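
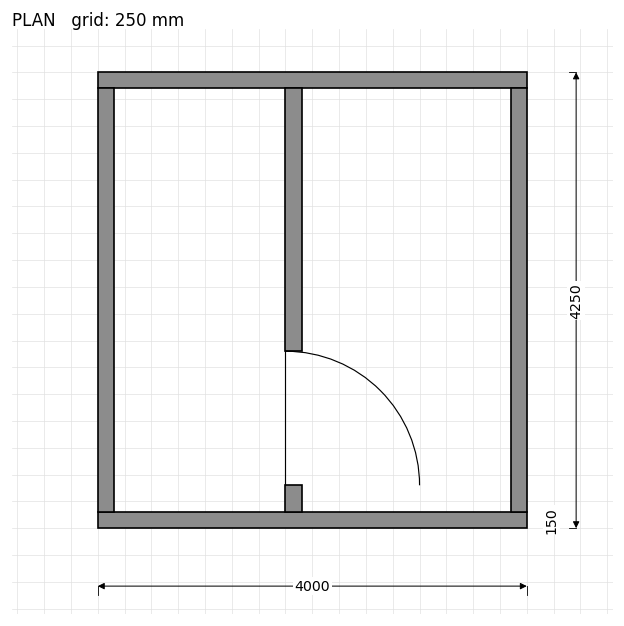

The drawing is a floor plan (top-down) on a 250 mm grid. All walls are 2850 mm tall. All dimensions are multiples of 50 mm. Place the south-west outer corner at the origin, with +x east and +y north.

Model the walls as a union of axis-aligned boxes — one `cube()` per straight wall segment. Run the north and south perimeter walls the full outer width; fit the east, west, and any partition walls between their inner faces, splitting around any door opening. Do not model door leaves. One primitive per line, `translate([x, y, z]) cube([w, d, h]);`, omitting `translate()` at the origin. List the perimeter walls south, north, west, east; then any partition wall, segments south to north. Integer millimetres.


cube([4000, 150, 2850]);
translate([0, 4100, 0]) cube([4000, 150, 2850]);
translate([0, 150, 0]) cube([150, 3950, 2850]);
translate([3850, 150, 0]) cube([150, 3950, 2850]);
translate([1750, 150, 0]) cube([150, 250, 2850]);
translate([1750, 1650, 0]) cube([150, 2450, 2850]);


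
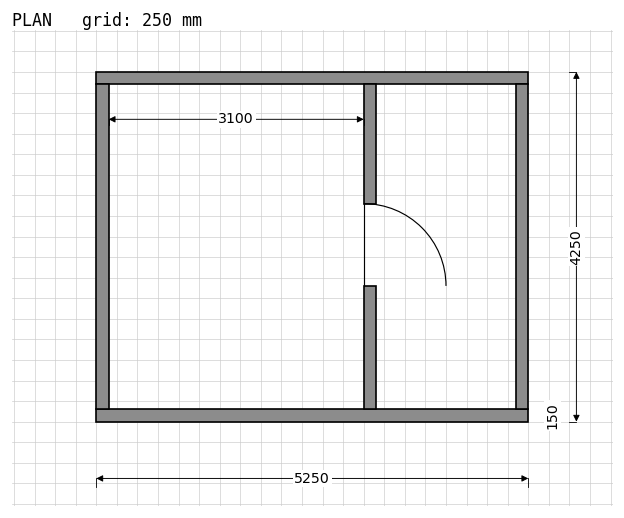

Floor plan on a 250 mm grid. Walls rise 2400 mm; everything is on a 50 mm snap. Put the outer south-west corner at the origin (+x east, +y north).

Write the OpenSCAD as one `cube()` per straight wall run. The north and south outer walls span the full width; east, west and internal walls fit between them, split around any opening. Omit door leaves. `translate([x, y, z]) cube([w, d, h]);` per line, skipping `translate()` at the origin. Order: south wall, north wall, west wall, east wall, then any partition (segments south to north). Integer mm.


cube([5250, 150, 2400]);
translate([0, 4100, 0]) cube([5250, 150, 2400]);
translate([0, 150, 0]) cube([150, 3950, 2400]);
translate([5100, 150, 0]) cube([150, 3950, 2400]);
translate([3250, 150, 0]) cube([150, 1500, 2400]);
translate([3250, 2650, 0]) cube([150, 1450, 2400]);


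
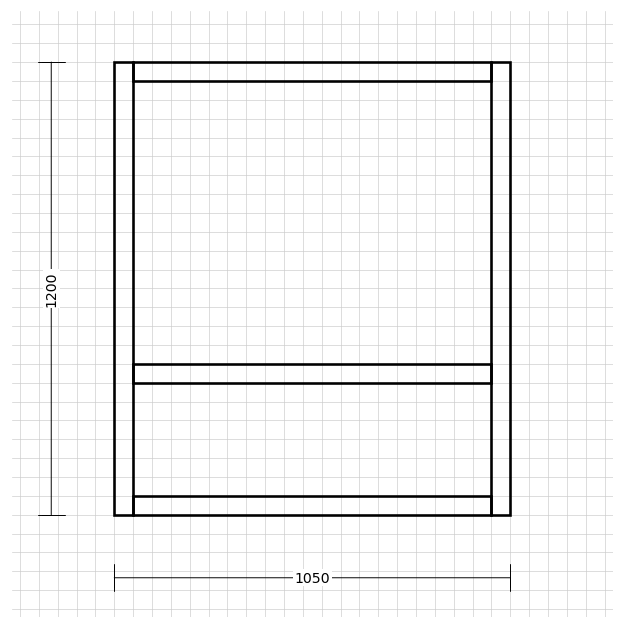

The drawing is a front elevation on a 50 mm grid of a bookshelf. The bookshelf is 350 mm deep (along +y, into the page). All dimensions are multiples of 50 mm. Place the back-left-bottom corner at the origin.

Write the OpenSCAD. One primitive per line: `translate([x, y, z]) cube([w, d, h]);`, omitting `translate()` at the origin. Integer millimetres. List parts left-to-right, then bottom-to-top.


cube([50, 350, 1200]);
translate([50, 0, 0]) cube([950, 350, 50]);
translate([50, 0, 350]) cube([950, 350, 50]);
translate([50, 0, 1150]) cube([950, 350, 50]);
translate([1000, 0, 0]) cube([50, 350, 1200]);


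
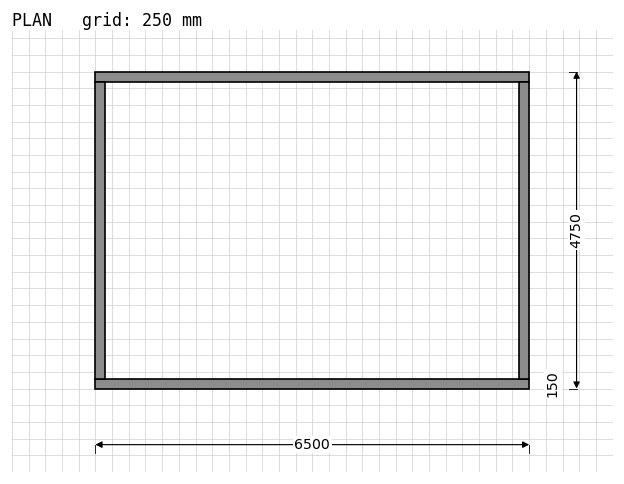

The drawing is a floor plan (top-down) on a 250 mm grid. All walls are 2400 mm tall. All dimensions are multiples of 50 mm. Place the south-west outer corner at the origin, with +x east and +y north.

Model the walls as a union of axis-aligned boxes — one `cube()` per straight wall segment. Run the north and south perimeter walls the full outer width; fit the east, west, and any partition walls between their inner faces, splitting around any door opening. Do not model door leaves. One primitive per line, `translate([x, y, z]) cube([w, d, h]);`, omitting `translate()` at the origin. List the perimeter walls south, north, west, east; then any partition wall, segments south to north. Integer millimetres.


cube([6500, 150, 2400]);
translate([0, 4600, 0]) cube([6500, 150, 2400]);
translate([0, 150, 0]) cube([150, 4450, 2400]);
translate([6350, 150, 0]) cube([150, 4450, 2400]);


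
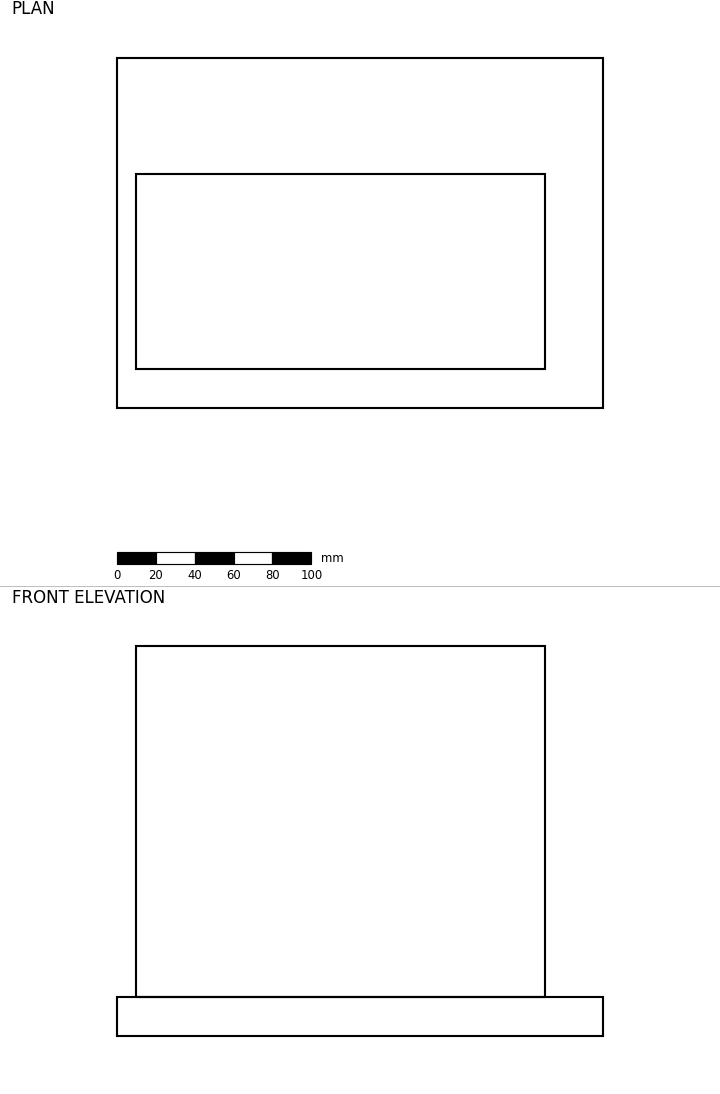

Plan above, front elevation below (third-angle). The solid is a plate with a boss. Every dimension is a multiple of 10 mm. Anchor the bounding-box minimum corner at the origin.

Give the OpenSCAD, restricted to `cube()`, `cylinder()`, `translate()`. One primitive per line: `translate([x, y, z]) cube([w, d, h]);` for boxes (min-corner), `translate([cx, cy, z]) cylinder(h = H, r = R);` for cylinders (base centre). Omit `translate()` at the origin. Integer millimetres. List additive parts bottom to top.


cube([250, 180, 20]);
translate([10, 20, 20]) cube([210, 100, 180]);


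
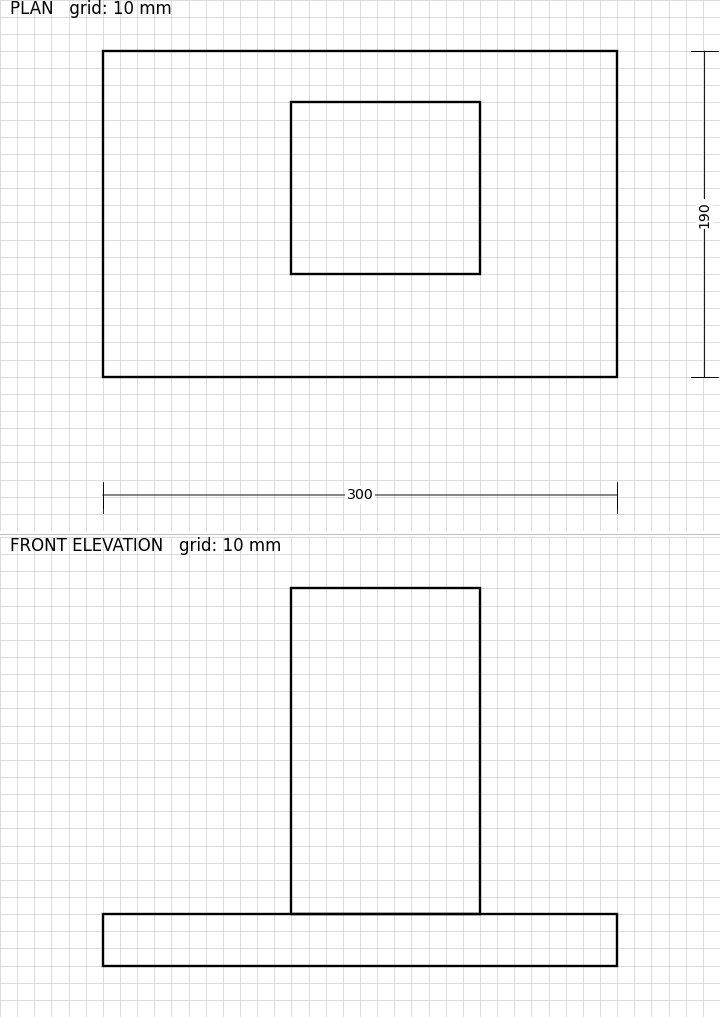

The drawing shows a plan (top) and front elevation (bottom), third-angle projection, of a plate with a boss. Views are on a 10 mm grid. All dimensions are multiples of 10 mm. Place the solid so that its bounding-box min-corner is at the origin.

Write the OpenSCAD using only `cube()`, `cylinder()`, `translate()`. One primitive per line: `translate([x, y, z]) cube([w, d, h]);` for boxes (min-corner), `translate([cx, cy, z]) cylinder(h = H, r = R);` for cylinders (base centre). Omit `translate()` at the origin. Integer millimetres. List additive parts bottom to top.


cube([300, 190, 30]);
translate([110, 60, 30]) cube([110, 100, 190]);


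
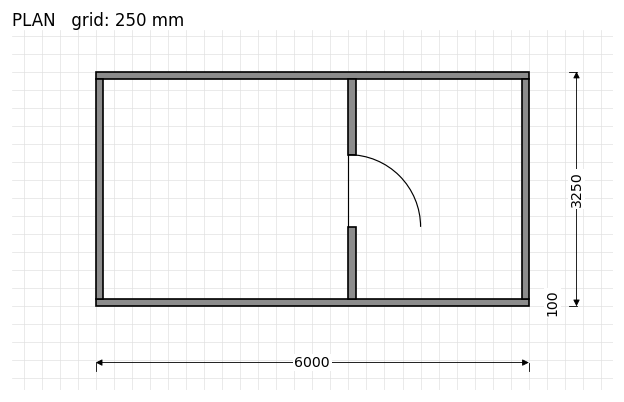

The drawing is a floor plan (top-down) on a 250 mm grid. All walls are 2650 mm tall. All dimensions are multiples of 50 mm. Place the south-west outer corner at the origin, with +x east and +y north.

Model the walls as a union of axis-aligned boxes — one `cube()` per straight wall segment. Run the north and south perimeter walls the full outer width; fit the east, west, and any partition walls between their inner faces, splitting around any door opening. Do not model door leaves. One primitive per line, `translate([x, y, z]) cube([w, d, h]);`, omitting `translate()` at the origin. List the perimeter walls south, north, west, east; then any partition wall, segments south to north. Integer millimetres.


cube([6000, 100, 2650]);
translate([0, 3150, 0]) cube([6000, 100, 2650]);
translate([0, 100, 0]) cube([100, 3050, 2650]);
translate([5900, 100, 0]) cube([100, 3050, 2650]);
translate([3500, 100, 0]) cube([100, 1000, 2650]);
translate([3500, 2100, 0]) cube([100, 1050, 2650]);


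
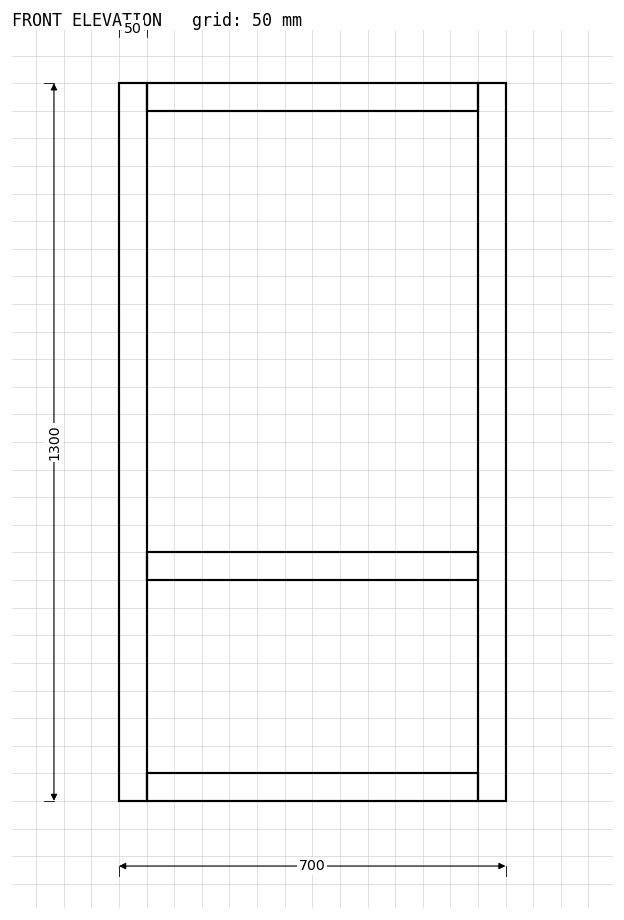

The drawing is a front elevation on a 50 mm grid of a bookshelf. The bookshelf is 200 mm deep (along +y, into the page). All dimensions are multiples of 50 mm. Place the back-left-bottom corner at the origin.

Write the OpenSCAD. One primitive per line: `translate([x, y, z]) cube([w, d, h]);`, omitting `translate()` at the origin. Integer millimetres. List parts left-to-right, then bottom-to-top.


cube([50, 200, 1300]);
translate([50, 0, 0]) cube([600, 200, 50]);
translate([50, 0, 400]) cube([600, 200, 50]);
translate([50, 0, 1250]) cube([600, 200, 50]);
translate([650, 0, 0]) cube([50, 200, 1300]);


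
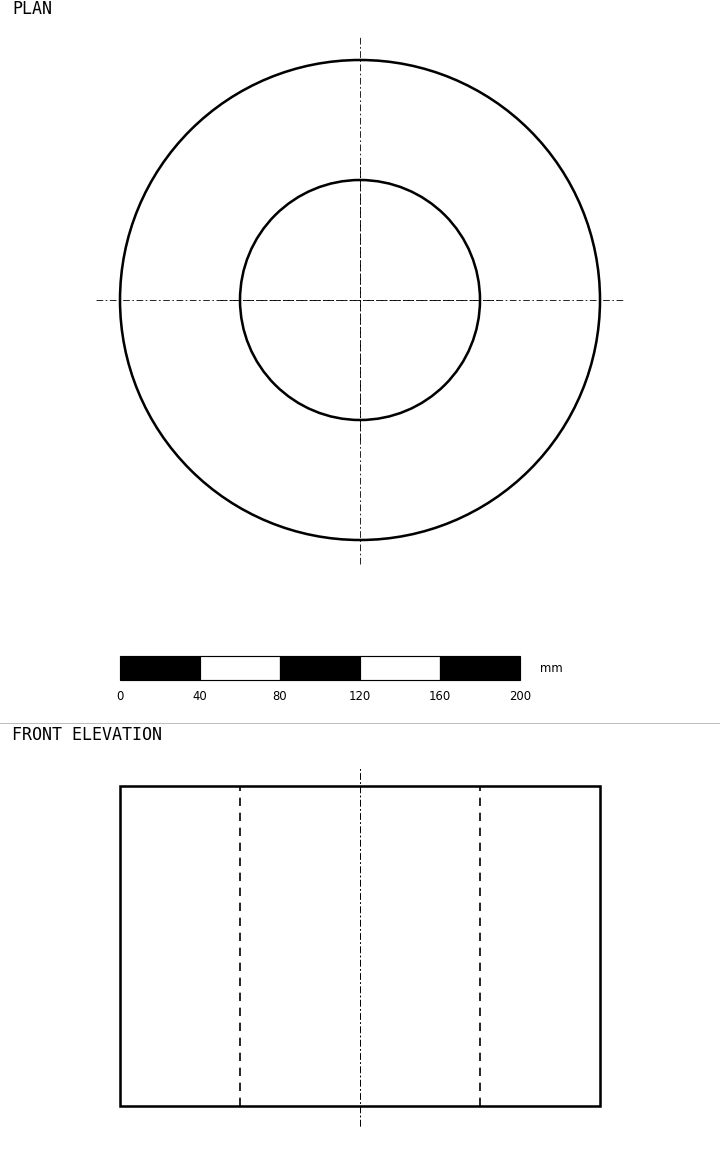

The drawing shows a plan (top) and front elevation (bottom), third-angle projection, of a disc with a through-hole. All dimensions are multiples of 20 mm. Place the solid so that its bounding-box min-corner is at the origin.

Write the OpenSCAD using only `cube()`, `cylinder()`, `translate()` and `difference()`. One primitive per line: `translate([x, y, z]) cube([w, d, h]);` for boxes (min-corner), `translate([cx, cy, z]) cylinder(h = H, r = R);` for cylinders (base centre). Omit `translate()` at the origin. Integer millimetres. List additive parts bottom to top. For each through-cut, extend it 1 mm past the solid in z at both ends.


difference() {
  translate([120, 120, 0]) cylinder(h = 160, r = 120);
  translate([120, 120, -1]) cylinder(h = 162, r = 60);
}


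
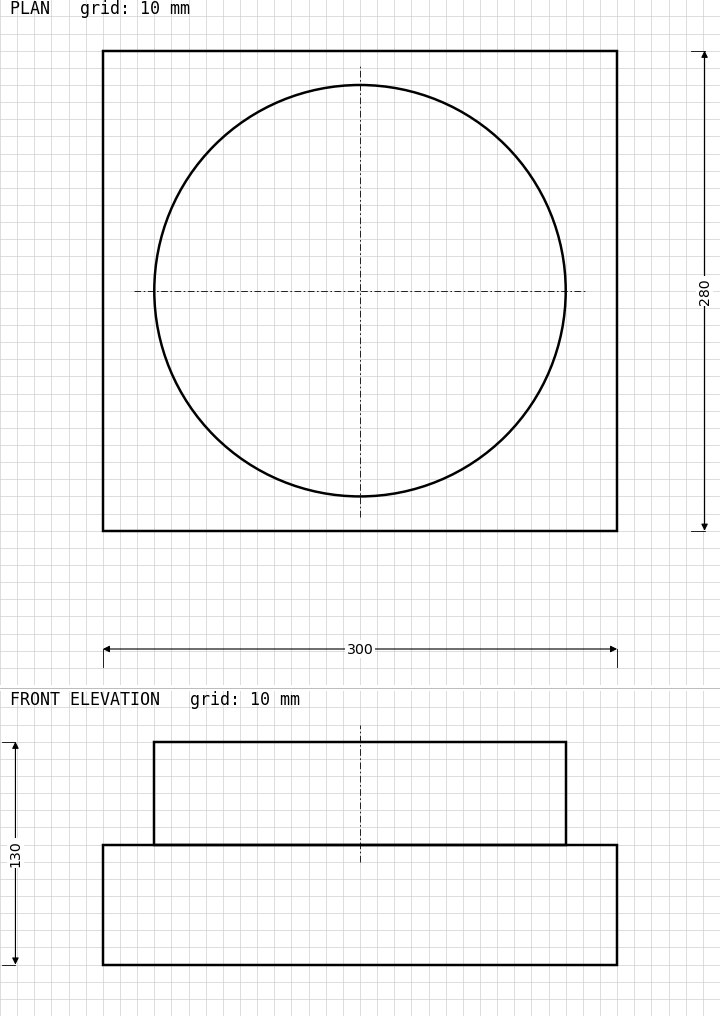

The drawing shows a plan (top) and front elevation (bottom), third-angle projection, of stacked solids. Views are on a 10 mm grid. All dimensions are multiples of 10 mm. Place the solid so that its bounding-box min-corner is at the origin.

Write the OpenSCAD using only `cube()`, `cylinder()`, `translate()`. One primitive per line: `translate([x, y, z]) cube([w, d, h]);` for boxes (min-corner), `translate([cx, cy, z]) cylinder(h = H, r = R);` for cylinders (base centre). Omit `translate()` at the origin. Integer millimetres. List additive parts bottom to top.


cube([300, 280, 70]);
translate([150, 140, 70]) cylinder(h = 60, r = 120);


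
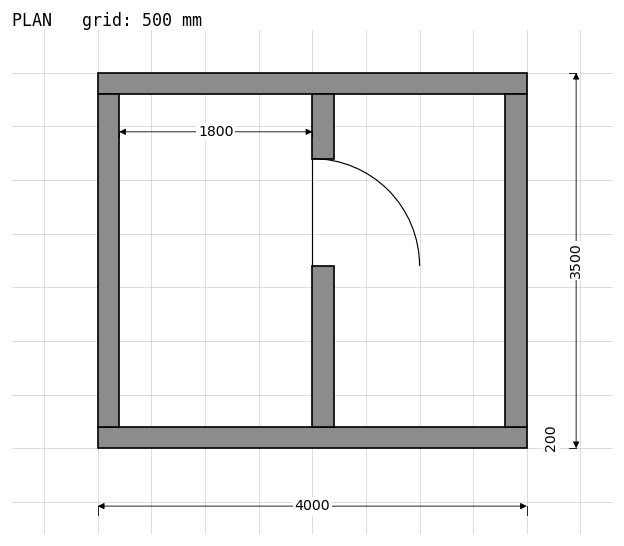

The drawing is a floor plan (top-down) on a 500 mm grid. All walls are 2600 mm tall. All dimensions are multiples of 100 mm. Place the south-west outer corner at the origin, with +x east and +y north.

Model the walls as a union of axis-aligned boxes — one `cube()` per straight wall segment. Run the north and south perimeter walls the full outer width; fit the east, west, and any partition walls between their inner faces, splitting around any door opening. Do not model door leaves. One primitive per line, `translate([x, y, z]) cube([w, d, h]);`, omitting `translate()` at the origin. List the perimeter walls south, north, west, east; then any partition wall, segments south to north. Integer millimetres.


cube([4000, 200, 2600]);
translate([0, 3300, 0]) cube([4000, 200, 2600]);
translate([0, 200, 0]) cube([200, 3100, 2600]);
translate([3800, 200, 0]) cube([200, 3100, 2600]);
translate([2000, 200, 0]) cube([200, 1500, 2600]);
translate([2000, 2700, 0]) cube([200, 600, 2600]);


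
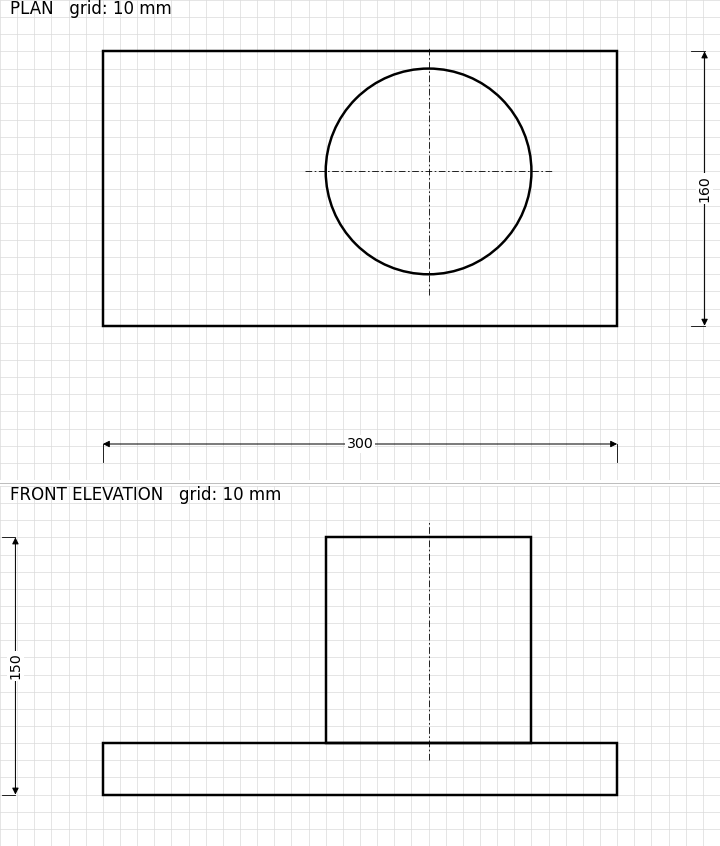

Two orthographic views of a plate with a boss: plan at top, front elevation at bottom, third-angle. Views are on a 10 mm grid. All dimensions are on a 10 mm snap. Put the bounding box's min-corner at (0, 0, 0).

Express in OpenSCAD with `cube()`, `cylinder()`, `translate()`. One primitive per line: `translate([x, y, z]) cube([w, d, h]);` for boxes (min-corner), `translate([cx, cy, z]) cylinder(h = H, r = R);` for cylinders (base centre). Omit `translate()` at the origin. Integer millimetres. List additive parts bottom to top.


cube([300, 160, 30]);
translate([190, 90, 30]) cylinder(h = 120, r = 60);


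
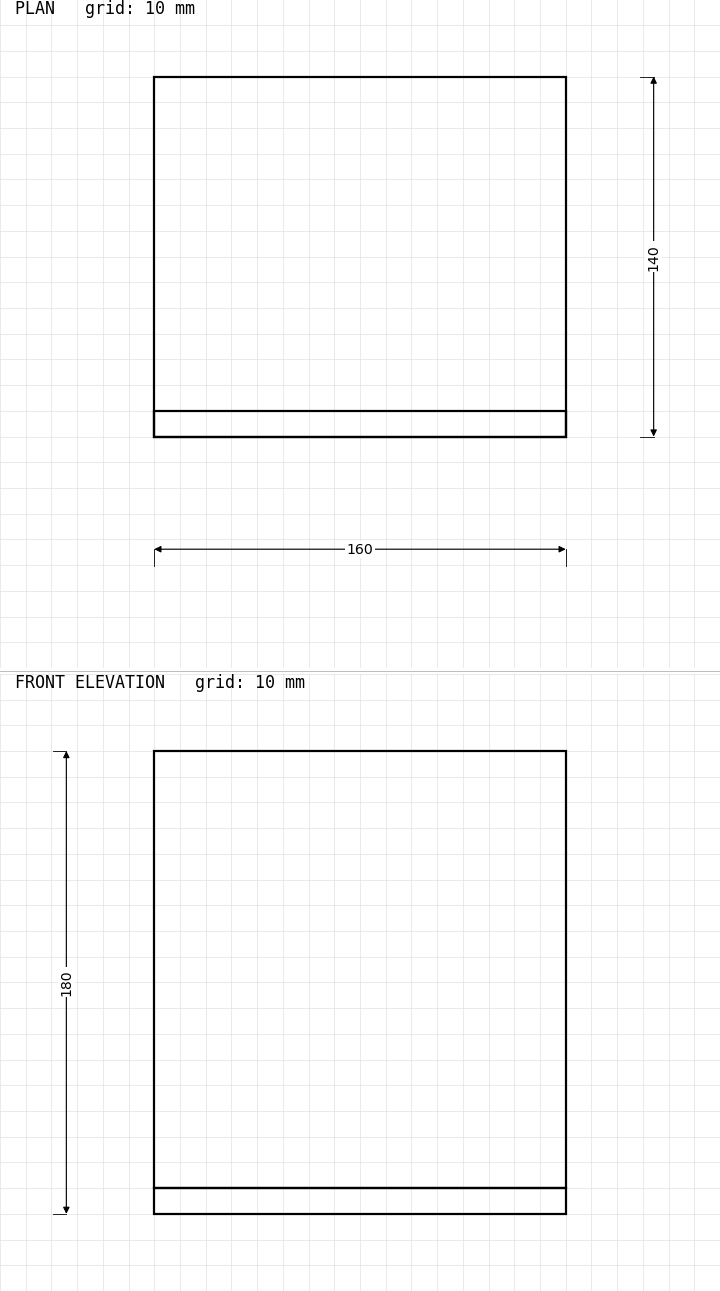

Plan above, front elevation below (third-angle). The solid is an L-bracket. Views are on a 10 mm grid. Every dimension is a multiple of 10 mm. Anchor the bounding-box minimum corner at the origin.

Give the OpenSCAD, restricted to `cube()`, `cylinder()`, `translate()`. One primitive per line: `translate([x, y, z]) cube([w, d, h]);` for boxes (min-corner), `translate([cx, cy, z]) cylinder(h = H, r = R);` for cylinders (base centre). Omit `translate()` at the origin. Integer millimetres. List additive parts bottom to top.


cube([160, 140, 10]);
translate([0, 0, 10]) cube([160, 10, 170]);


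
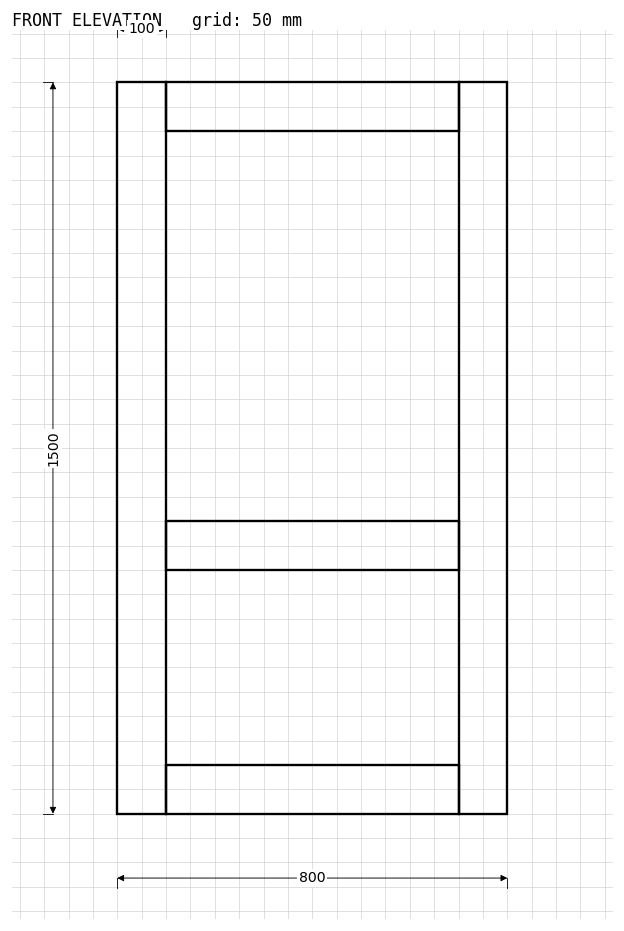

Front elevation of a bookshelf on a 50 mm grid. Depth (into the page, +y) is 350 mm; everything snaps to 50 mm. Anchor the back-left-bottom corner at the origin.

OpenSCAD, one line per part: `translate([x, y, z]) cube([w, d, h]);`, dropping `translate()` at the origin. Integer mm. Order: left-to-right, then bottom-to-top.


cube([100, 350, 1500]);
translate([100, 0, 0]) cube([600, 350, 100]);
translate([100, 0, 500]) cube([600, 350, 100]);
translate([100, 0, 1400]) cube([600, 350, 100]);
translate([700, 0, 0]) cube([100, 350, 1500]);


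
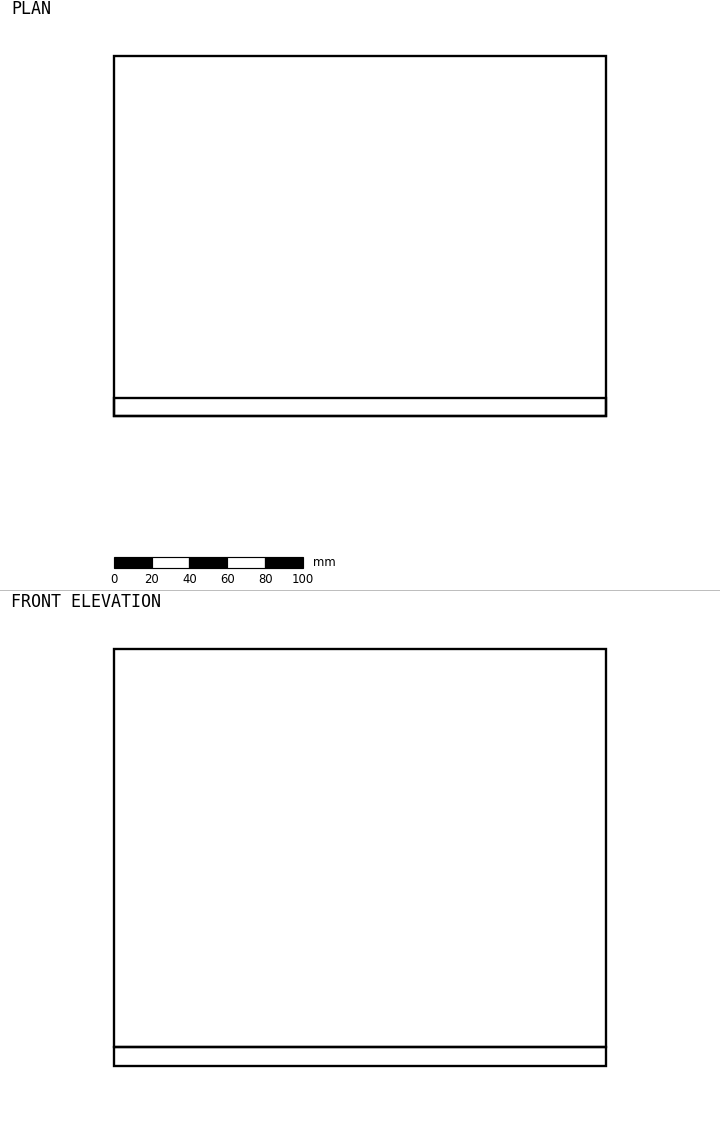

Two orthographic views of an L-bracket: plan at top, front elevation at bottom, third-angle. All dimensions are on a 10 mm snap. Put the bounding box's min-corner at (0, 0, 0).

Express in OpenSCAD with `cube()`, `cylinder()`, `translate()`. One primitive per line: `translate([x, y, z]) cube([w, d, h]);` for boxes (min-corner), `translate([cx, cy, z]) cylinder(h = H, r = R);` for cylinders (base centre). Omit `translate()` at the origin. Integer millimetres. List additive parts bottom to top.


cube([260, 190, 10]);
translate([0, 0, 10]) cube([260, 10, 210]);


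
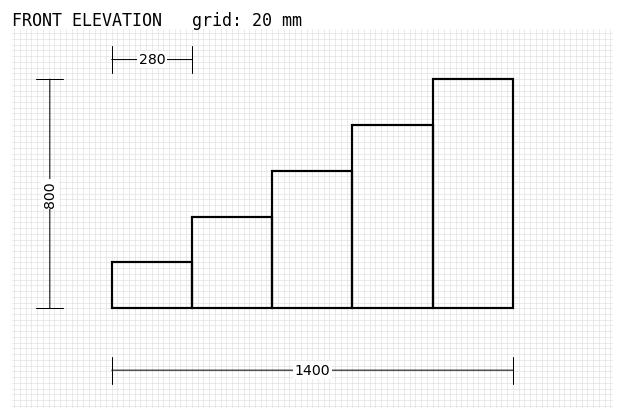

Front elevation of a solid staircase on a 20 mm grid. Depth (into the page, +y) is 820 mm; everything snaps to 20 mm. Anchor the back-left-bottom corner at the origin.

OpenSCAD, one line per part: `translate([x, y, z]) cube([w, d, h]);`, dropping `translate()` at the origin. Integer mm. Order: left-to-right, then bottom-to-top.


cube([280, 820, 160]);
translate([280, 0, 0]) cube([280, 820, 320]);
translate([560, 0, 0]) cube([280, 820, 480]);
translate([840, 0, 0]) cube([280, 820, 640]);
translate([1120, 0, 0]) cube([280, 820, 800]);


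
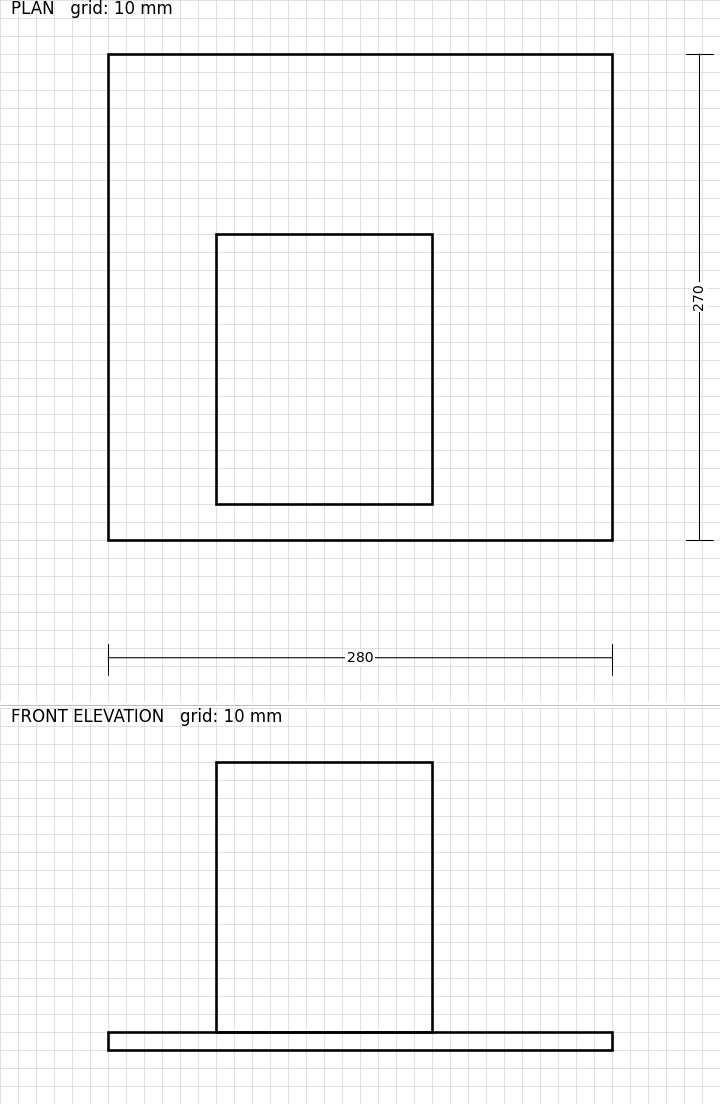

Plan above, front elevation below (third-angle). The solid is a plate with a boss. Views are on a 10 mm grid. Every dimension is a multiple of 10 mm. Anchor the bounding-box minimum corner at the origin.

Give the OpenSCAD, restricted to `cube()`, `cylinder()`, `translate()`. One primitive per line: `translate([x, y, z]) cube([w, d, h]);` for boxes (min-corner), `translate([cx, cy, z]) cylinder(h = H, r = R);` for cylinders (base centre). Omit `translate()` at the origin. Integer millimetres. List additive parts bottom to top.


cube([280, 270, 10]);
translate([60, 20, 10]) cube([120, 150, 150]);


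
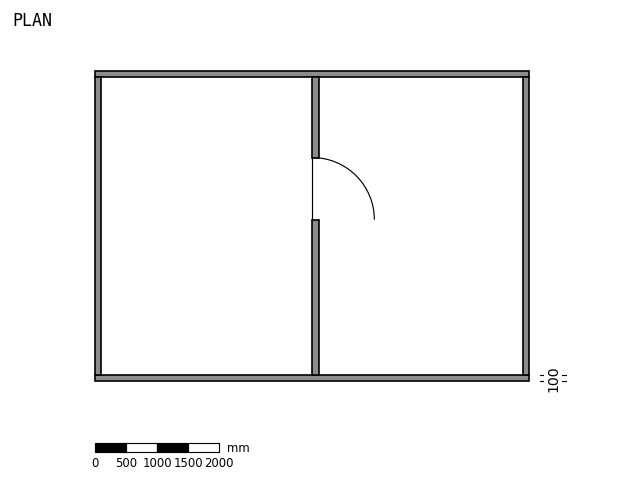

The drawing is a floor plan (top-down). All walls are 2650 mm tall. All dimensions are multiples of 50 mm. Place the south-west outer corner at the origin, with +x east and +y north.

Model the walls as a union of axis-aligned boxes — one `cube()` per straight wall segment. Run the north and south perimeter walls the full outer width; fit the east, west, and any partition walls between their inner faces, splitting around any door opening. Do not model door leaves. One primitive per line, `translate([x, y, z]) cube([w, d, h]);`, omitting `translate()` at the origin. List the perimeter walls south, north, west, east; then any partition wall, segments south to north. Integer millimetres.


cube([7000, 100, 2650]);
translate([0, 4900, 0]) cube([7000, 100, 2650]);
translate([0, 100, 0]) cube([100, 4800, 2650]);
translate([6900, 100, 0]) cube([100, 4800, 2650]);
translate([3500, 100, 0]) cube([100, 2500, 2650]);
translate([3500, 3600, 0]) cube([100, 1300, 2650]);


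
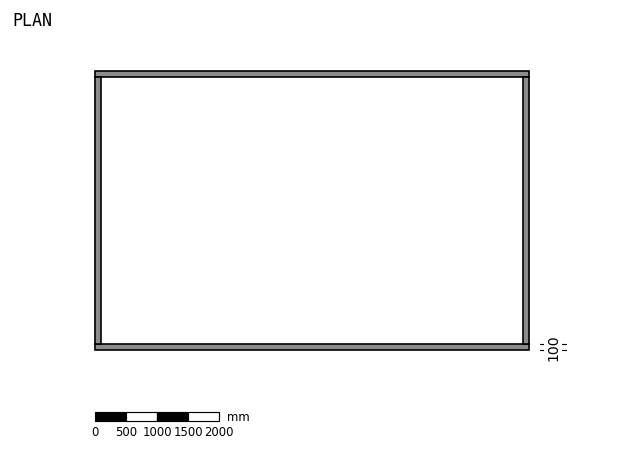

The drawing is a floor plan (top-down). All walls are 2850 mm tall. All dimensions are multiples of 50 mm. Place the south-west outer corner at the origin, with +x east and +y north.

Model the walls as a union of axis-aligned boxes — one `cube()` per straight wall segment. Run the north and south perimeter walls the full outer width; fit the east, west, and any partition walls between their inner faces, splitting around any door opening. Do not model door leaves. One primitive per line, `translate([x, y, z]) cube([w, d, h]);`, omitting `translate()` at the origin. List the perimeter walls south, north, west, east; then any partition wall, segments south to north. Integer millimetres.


cube([7000, 100, 2850]);
translate([0, 4400, 0]) cube([7000, 100, 2850]);
translate([0, 100, 0]) cube([100, 4300, 2850]);
translate([6900, 100, 0]) cube([100, 4300, 2850]);


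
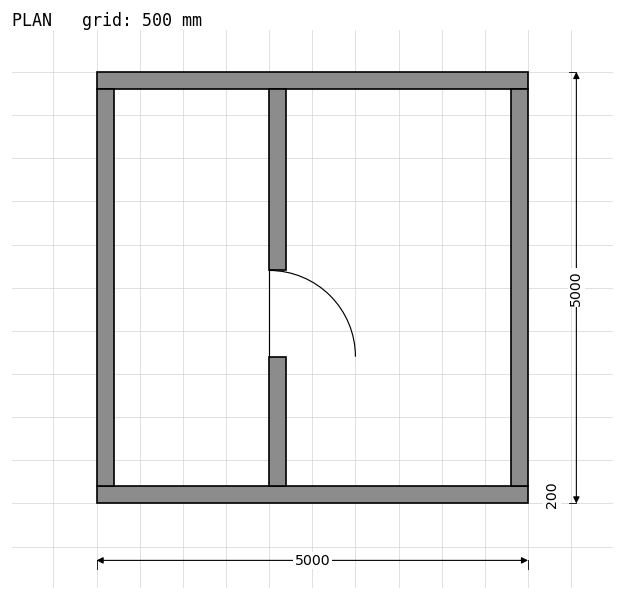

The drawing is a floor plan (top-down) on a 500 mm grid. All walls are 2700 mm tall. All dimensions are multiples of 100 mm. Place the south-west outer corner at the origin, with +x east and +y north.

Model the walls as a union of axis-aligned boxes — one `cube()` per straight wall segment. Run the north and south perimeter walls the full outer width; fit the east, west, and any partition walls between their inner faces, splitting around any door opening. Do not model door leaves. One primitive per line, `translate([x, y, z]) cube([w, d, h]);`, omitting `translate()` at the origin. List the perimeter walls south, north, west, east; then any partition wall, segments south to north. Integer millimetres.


cube([5000, 200, 2700]);
translate([0, 4800, 0]) cube([5000, 200, 2700]);
translate([0, 200, 0]) cube([200, 4600, 2700]);
translate([4800, 200, 0]) cube([200, 4600, 2700]);
translate([2000, 200, 0]) cube([200, 1500, 2700]);
translate([2000, 2700, 0]) cube([200, 2100, 2700]);


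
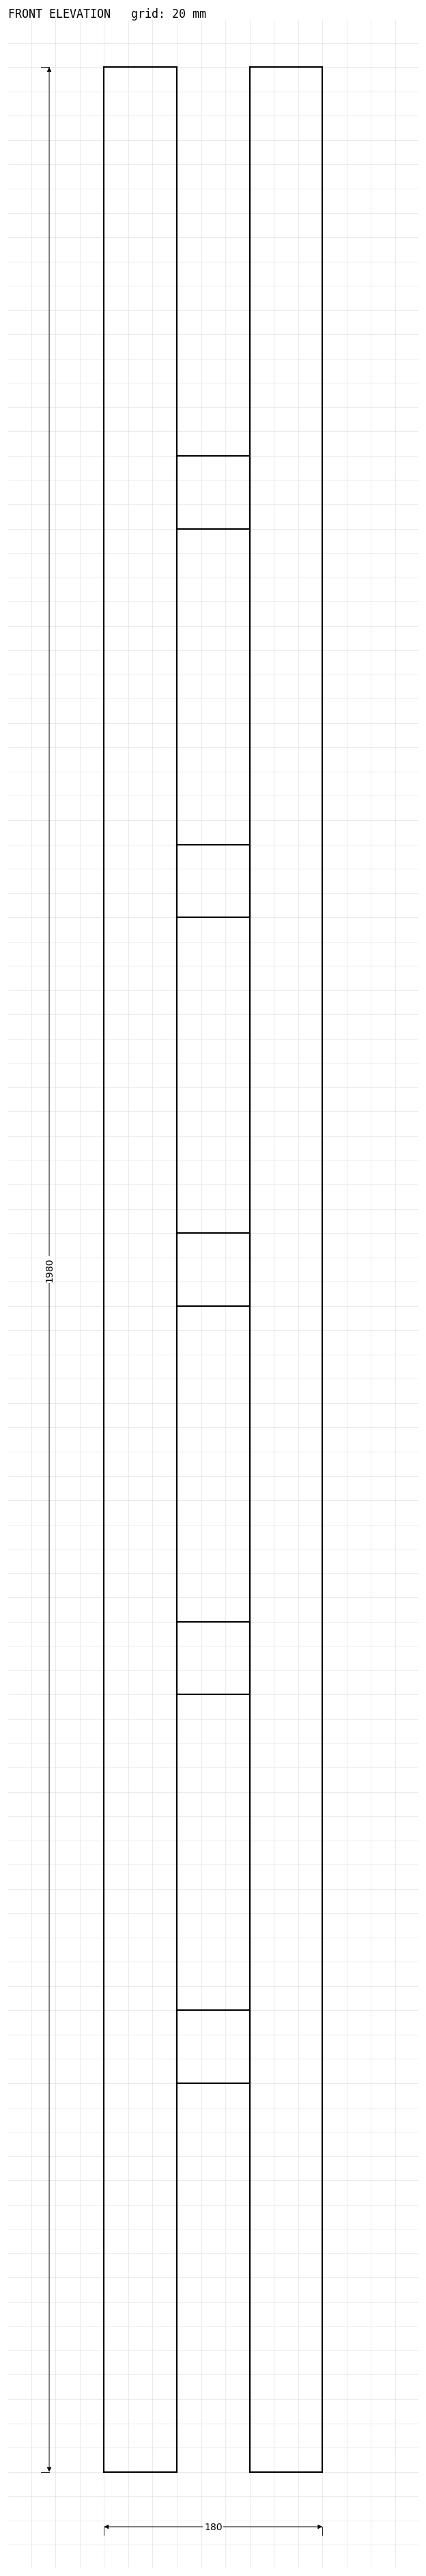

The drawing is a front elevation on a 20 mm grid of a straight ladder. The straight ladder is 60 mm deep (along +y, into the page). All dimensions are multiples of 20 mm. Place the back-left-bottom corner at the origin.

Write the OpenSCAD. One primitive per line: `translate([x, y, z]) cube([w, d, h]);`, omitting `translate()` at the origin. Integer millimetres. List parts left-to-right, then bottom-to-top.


cube([60, 60, 1980]);
translate([60, 0, 320]) cube([60, 60, 60]);
translate([60, 0, 640]) cube([60, 60, 60]);
translate([60, 0, 960]) cube([60, 60, 60]);
translate([60, 0, 1280]) cube([60, 60, 60]);
translate([60, 0, 1600]) cube([60, 60, 60]);
translate([120, 0, 0]) cube([60, 60, 1980]);


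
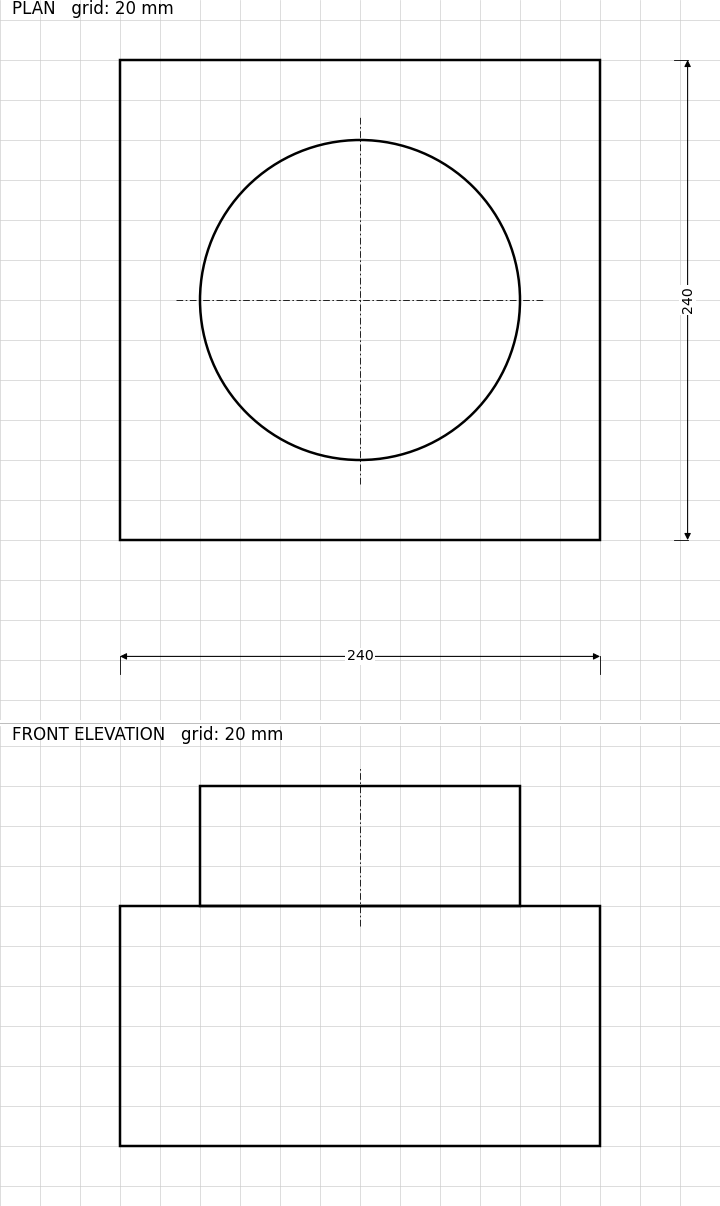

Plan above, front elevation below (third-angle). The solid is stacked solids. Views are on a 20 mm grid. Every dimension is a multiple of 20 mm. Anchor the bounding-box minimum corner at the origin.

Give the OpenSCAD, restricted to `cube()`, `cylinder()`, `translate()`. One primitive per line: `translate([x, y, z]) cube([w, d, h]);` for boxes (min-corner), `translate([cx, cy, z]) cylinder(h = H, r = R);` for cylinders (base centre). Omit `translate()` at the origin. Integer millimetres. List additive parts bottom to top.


cube([240, 240, 120]);
translate([120, 120, 120]) cylinder(h = 60, r = 80);


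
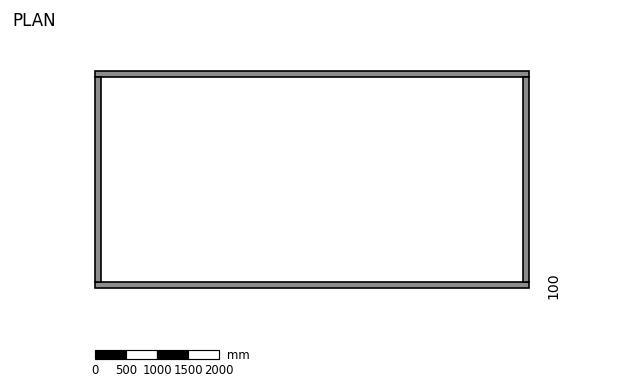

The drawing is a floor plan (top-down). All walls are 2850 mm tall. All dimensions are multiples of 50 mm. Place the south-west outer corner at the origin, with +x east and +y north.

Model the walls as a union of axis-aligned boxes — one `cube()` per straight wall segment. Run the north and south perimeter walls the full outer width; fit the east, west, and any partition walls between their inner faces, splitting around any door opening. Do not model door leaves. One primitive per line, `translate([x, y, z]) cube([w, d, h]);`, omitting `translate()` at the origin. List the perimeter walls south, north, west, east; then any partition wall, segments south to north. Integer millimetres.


cube([7000, 100, 2850]);
translate([0, 3400, 0]) cube([7000, 100, 2850]);
translate([0, 100, 0]) cube([100, 3300, 2850]);
translate([6900, 100, 0]) cube([100, 3300, 2850]);


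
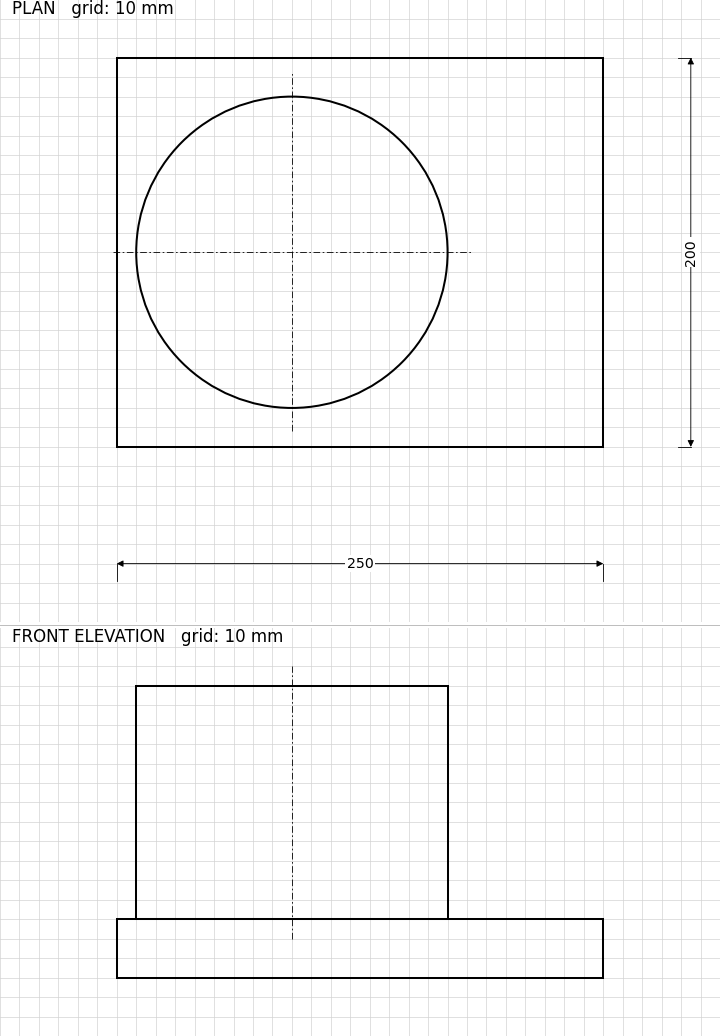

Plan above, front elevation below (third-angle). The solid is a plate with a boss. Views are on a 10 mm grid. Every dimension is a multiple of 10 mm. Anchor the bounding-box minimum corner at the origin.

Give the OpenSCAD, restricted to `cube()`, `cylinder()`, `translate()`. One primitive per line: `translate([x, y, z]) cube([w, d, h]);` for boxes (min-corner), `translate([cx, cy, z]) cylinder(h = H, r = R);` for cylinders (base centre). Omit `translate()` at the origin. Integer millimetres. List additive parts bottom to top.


cube([250, 200, 30]);
translate([90, 100, 30]) cylinder(h = 120, r = 80);


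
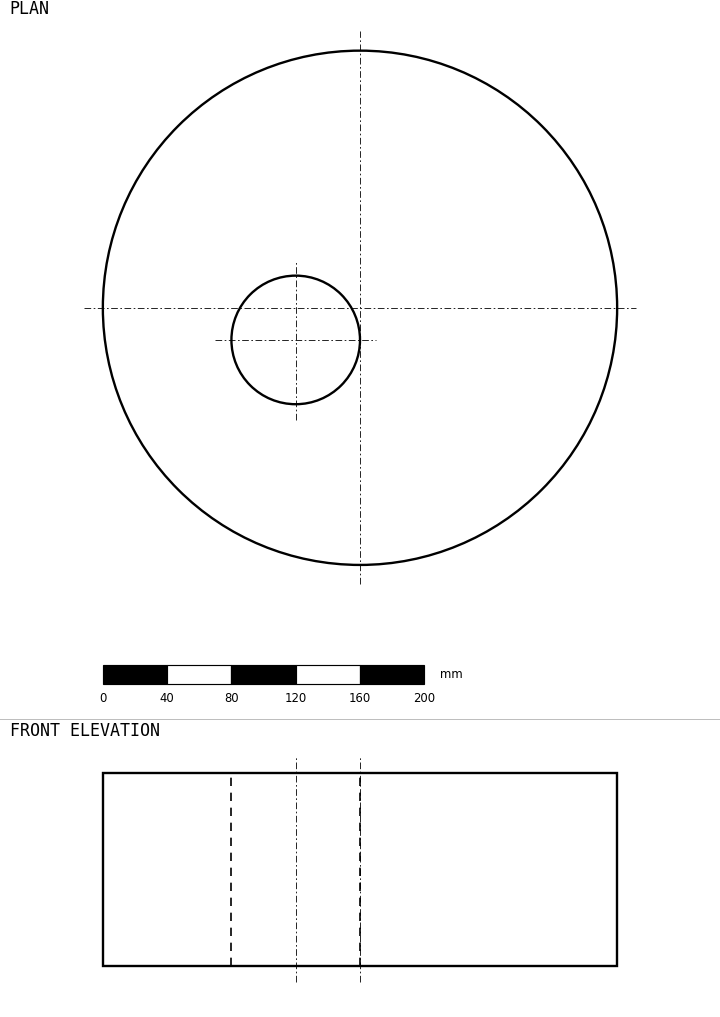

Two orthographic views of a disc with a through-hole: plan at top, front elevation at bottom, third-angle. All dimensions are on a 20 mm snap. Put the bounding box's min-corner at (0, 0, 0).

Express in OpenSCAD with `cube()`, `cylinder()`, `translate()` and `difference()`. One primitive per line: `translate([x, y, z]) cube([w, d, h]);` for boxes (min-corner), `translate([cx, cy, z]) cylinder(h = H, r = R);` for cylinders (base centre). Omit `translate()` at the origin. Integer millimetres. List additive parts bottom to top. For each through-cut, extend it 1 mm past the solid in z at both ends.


difference() {
  translate([160, 160, 0]) cylinder(h = 120, r = 160);
  translate([120, 140, -1]) cylinder(h = 122, r = 40);
}


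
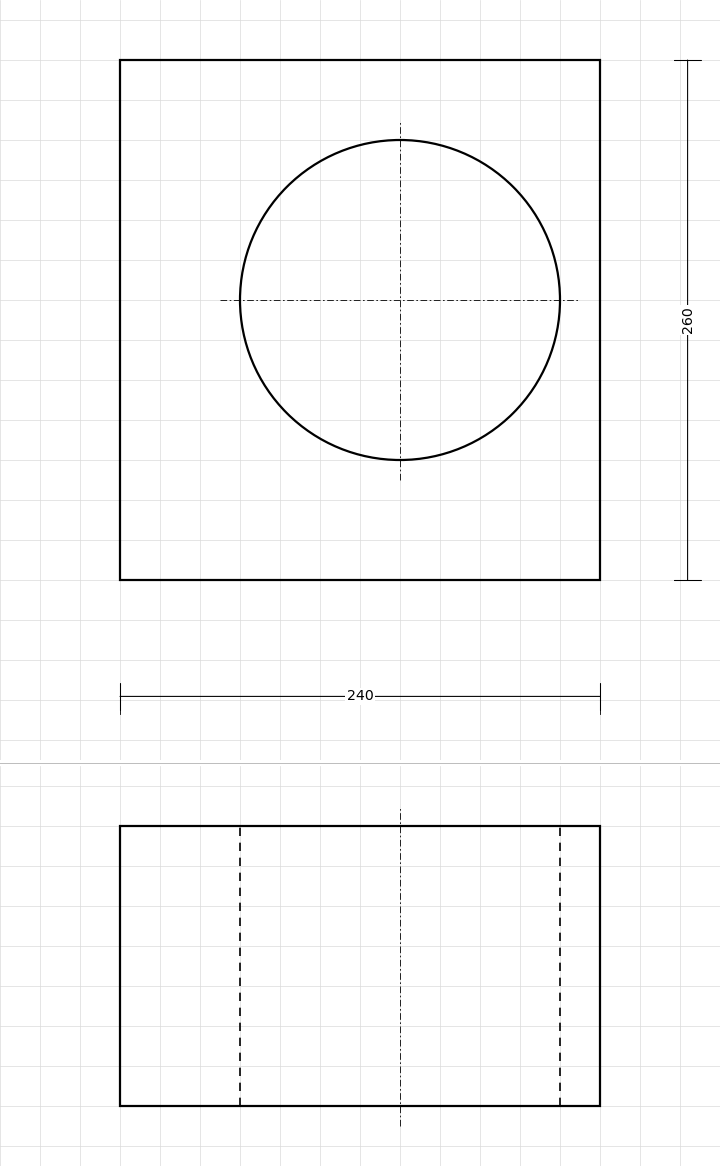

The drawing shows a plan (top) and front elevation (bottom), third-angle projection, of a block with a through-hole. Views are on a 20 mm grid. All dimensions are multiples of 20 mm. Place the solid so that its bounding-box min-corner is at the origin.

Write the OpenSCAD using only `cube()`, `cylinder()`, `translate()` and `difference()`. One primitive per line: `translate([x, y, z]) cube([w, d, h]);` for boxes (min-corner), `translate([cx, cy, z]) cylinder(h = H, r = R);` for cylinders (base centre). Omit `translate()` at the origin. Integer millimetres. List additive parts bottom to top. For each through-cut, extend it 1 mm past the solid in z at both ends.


difference() {
  cube([240, 260, 140]);
  translate([140, 140, -1]) cylinder(h = 142, r = 80);
}


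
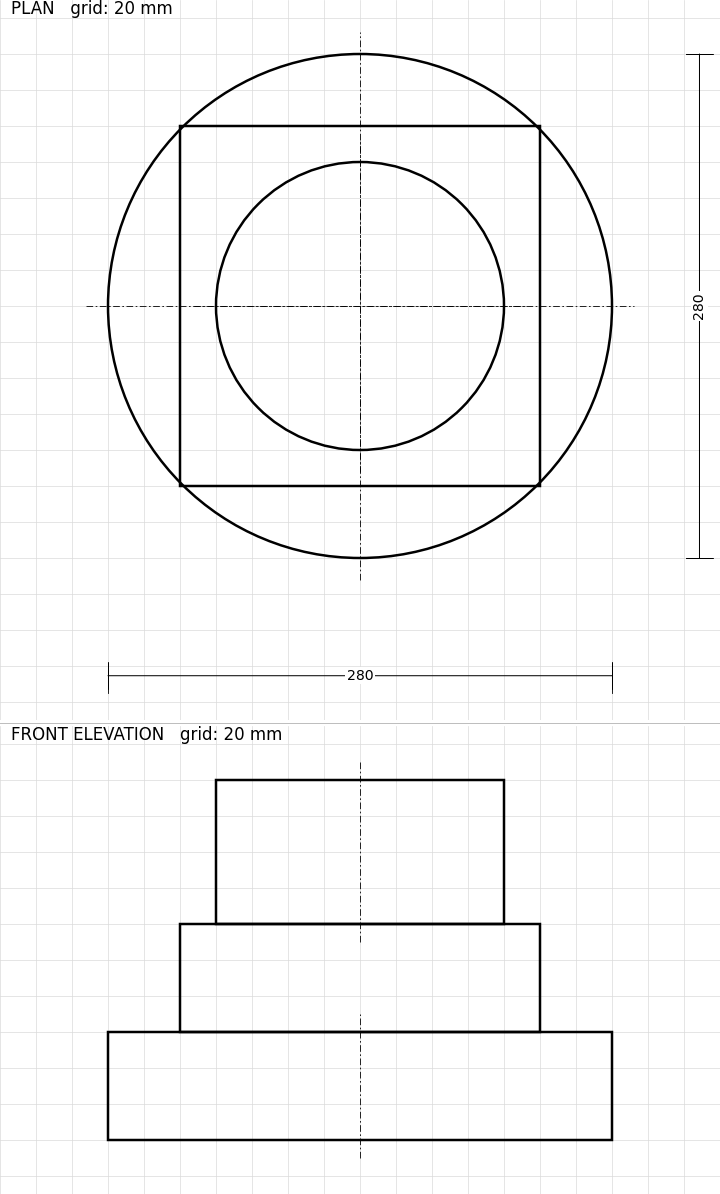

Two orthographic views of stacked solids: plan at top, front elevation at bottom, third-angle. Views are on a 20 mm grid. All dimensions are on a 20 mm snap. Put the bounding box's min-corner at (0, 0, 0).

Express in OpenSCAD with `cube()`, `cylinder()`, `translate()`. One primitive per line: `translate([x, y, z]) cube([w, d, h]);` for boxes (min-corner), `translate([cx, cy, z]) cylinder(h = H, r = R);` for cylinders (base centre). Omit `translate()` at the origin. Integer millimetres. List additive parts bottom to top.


translate([140, 140, 0]) cylinder(h = 60, r = 140);
translate([40, 40, 60]) cube([200, 200, 60]);
translate([140, 140, 120]) cylinder(h = 80, r = 80);


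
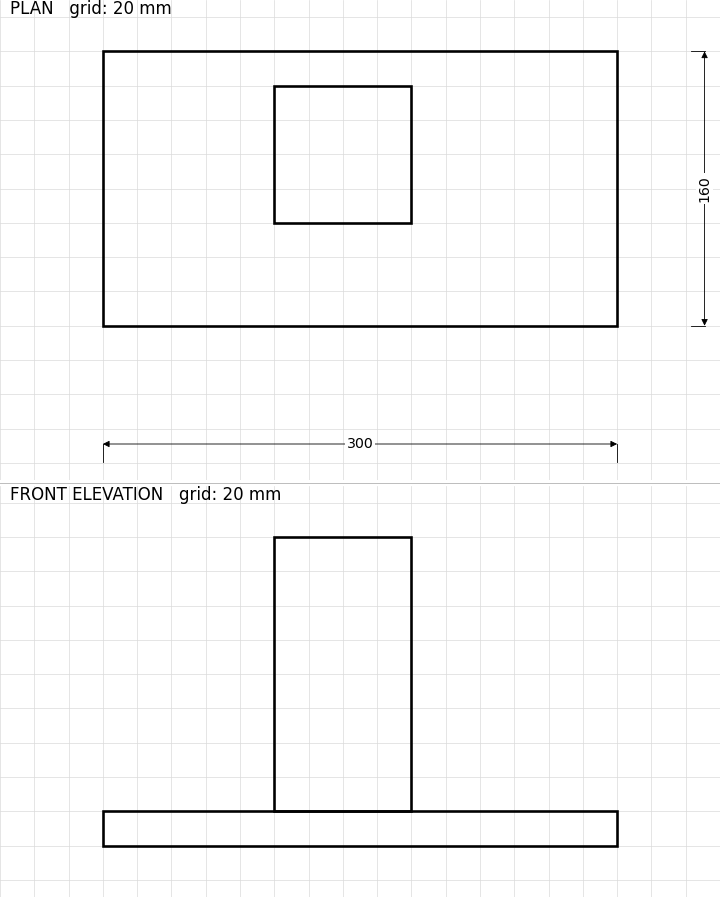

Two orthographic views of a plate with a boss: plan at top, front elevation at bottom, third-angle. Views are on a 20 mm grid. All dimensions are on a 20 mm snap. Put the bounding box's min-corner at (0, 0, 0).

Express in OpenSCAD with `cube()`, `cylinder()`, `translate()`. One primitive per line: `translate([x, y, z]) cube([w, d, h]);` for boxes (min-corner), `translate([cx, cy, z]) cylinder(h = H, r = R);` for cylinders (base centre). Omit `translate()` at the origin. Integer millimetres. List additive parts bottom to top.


cube([300, 160, 20]);
translate([100, 60, 20]) cube([80, 80, 160]);


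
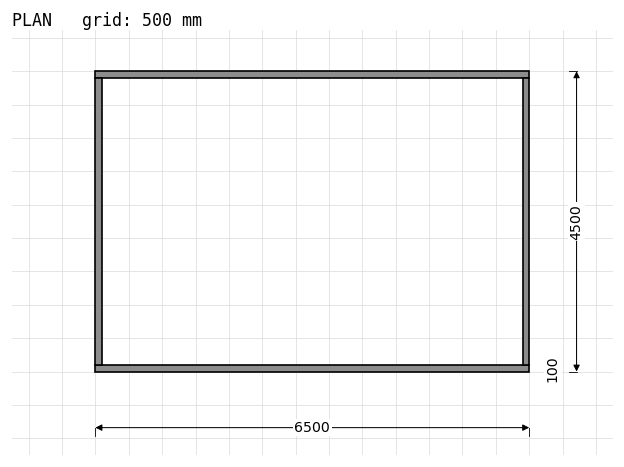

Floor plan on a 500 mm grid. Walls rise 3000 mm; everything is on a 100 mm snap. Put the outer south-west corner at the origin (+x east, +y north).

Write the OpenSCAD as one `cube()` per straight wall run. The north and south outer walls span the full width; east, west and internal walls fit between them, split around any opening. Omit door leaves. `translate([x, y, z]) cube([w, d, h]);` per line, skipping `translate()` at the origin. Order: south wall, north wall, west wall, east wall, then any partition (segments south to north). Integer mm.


cube([6500, 100, 3000]);
translate([0, 4400, 0]) cube([6500, 100, 3000]);
translate([0, 100, 0]) cube([100, 4300, 3000]);
translate([6400, 100, 0]) cube([100, 4300, 3000]);


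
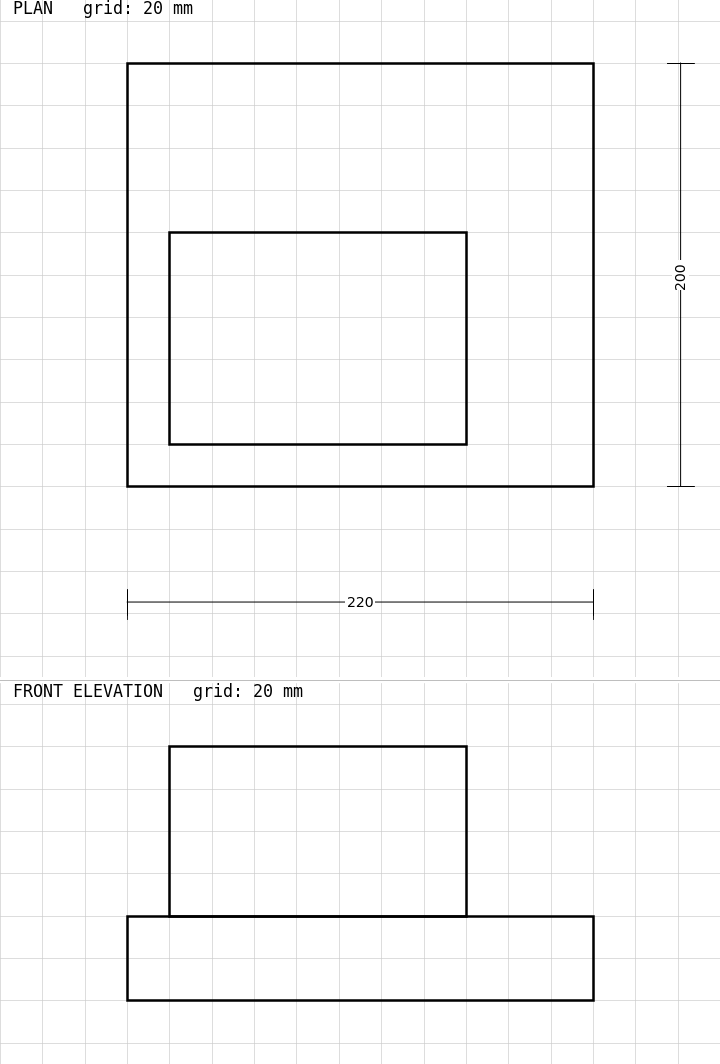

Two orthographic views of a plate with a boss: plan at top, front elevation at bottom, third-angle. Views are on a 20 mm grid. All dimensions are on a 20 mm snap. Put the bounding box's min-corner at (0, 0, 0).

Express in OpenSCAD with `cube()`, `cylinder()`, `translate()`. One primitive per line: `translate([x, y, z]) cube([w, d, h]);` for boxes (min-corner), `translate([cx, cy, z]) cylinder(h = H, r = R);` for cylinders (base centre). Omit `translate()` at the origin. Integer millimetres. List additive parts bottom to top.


cube([220, 200, 40]);
translate([20, 20, 40]) cube([140, 100, 80]);


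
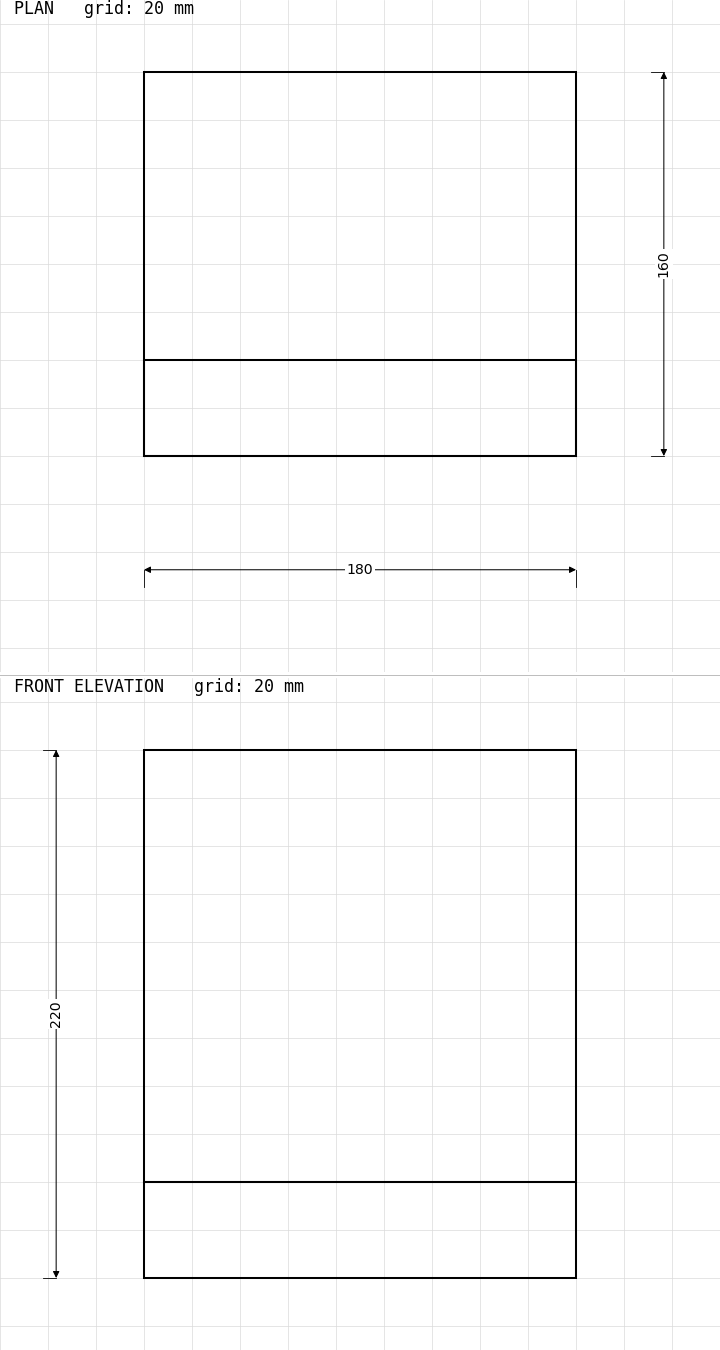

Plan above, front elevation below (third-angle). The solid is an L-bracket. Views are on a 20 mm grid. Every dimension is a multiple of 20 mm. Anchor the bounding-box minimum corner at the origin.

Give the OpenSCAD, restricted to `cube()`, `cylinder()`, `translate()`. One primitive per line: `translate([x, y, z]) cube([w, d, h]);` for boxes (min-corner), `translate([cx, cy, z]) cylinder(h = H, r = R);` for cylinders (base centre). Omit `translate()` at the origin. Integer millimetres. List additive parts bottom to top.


cube([180, 160, 40]);
translate([0, 0, 40]) cube([180, 40, 180]);


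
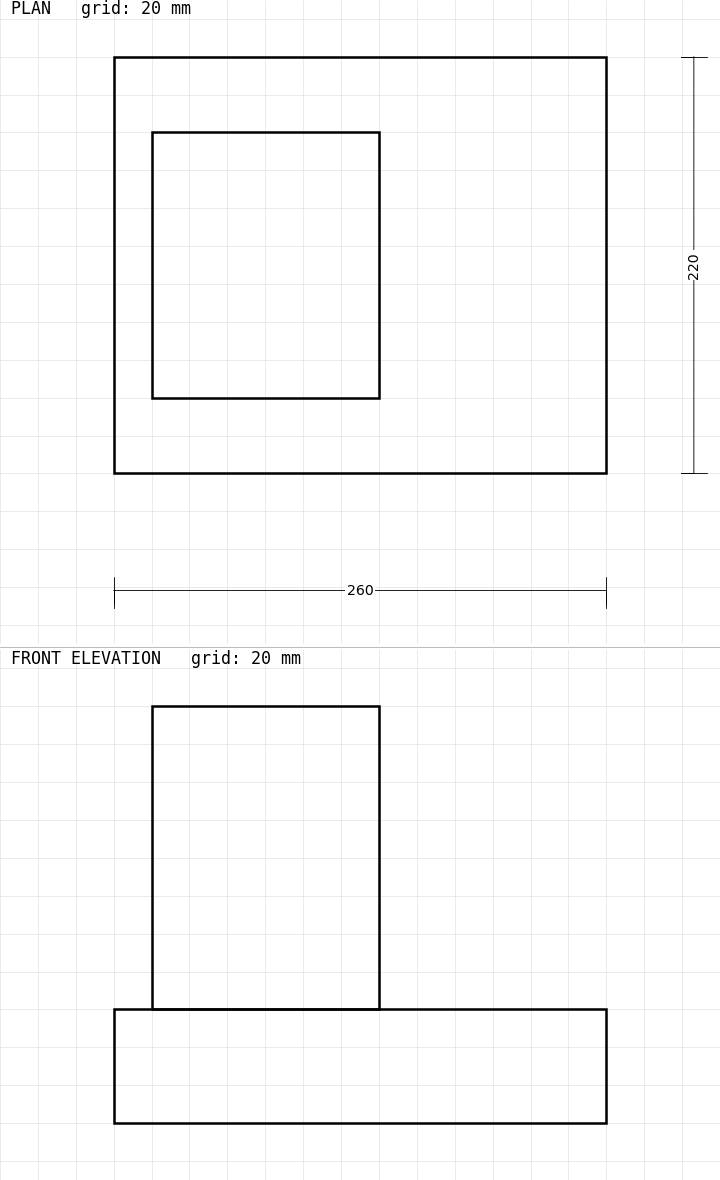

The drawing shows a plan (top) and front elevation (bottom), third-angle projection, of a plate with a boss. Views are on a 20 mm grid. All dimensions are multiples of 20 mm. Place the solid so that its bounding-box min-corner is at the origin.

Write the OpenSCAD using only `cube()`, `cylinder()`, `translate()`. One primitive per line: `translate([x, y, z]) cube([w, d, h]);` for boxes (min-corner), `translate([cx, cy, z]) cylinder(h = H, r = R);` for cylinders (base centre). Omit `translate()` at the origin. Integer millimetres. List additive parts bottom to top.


cube([260, 220, 60]);
translate([20, 40, 60]) cube([120, 140, 160]);


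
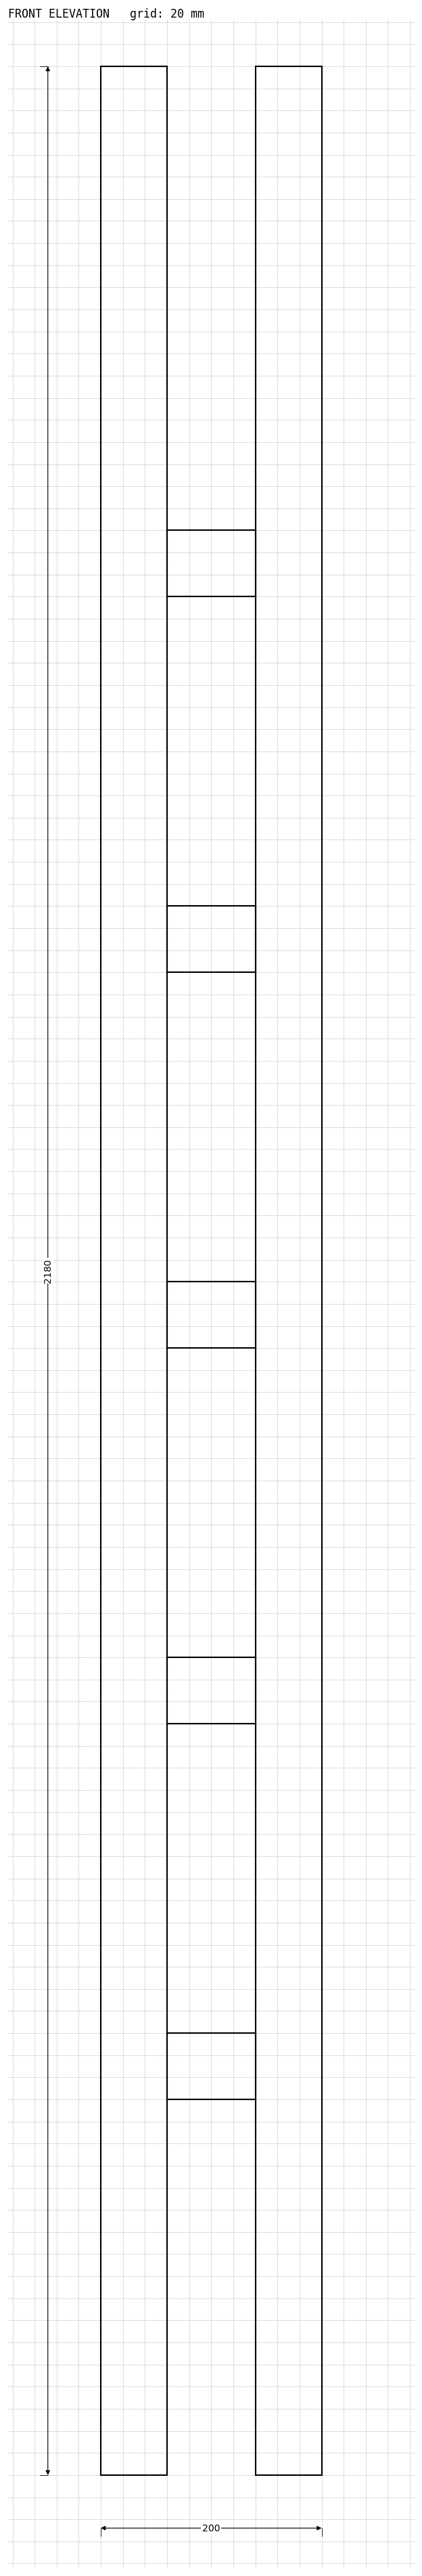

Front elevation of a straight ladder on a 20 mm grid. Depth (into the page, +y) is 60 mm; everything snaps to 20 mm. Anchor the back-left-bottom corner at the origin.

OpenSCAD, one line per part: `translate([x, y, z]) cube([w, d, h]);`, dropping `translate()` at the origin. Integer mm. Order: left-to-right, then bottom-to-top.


cube([60, 60, 2180]);
translate([60, 0, 340]) cube([80, 60, 60]);
translate([60, 0, 680]) cube([80, 60, 60]);
translate([60, 0, 1020]) cube([80, 60, 60]);
translate([60, 0, 1360]) cube([80, 60, 60]);
translate([60, 0, 1700]) cube([80, 60, 60]);
translate([140, 0, 0]) cube([60, 60, 2180]);


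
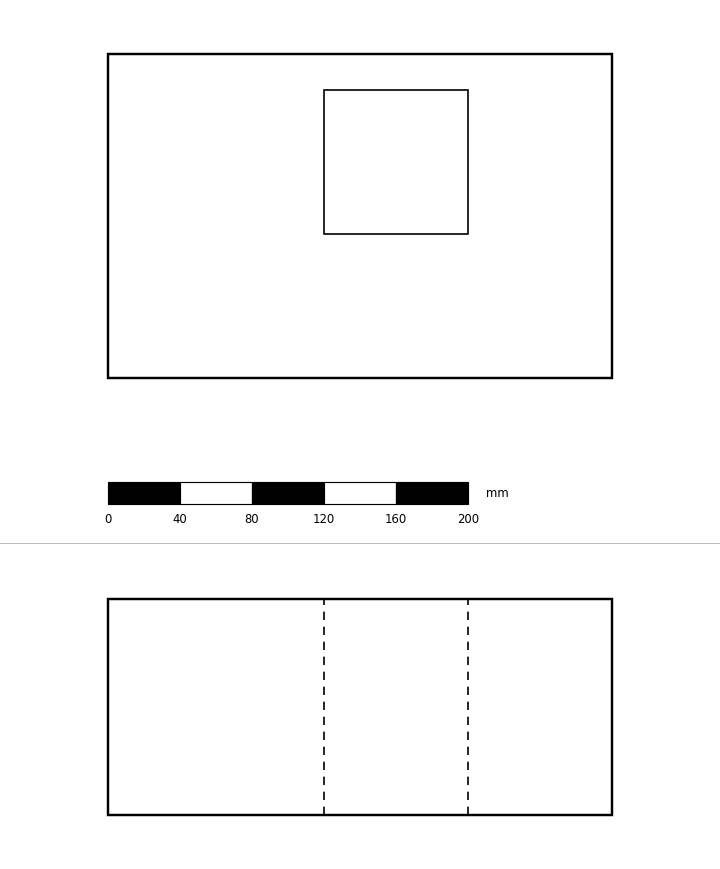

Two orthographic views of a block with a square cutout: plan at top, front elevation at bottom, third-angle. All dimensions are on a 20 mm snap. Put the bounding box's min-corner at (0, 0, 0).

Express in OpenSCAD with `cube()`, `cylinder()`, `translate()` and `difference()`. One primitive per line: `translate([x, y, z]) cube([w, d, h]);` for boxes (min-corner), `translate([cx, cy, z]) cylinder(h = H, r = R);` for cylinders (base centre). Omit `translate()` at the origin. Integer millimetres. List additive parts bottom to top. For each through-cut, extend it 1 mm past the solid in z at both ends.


difference() {
  cube([280, 180, 120]);
  translate([120, 80, -1]) cube([80, 80, 122]);
}


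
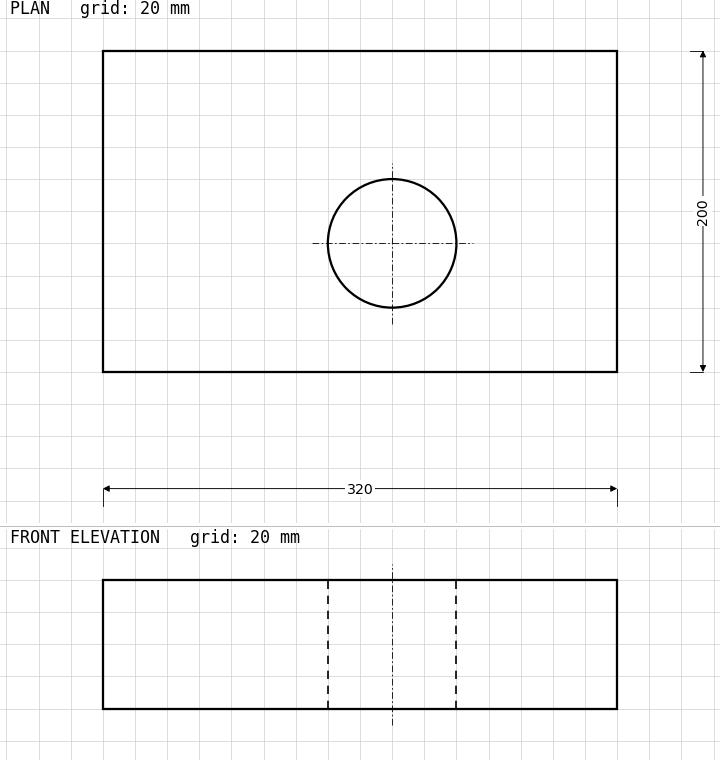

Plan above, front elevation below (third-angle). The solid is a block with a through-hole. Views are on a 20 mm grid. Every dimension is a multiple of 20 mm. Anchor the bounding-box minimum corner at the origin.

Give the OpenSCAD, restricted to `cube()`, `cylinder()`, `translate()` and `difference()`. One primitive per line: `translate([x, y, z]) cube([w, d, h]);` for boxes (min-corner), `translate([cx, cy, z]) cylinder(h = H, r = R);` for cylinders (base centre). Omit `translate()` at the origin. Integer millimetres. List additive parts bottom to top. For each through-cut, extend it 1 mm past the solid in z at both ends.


difference() {
  cube([320, 200, 80]);
  translate([180, 80, -1]) cylinder(h = 82, r = 40);
}


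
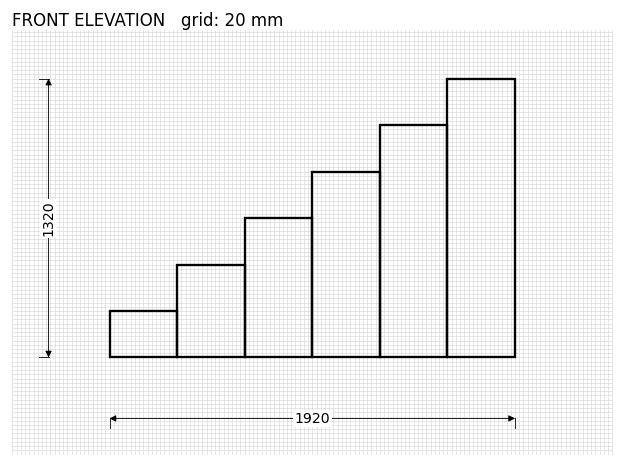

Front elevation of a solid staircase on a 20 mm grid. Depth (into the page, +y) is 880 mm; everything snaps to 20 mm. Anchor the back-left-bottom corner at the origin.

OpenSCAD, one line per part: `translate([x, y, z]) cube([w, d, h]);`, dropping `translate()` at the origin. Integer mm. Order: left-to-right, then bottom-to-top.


cube([320, 880, 220]);
translate([320, 0, 0]) cube([320, 880, 440]);
translate([640, 0, 0]) cube([320, 880, 660]);
translate([960, 0, 0]) cube([320, 880, 880]);
translate([1280, 0, 0]) cube([320, 880, 1100]);
translate([1600, 0, 0]) cube([320, 880, 1320]);
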